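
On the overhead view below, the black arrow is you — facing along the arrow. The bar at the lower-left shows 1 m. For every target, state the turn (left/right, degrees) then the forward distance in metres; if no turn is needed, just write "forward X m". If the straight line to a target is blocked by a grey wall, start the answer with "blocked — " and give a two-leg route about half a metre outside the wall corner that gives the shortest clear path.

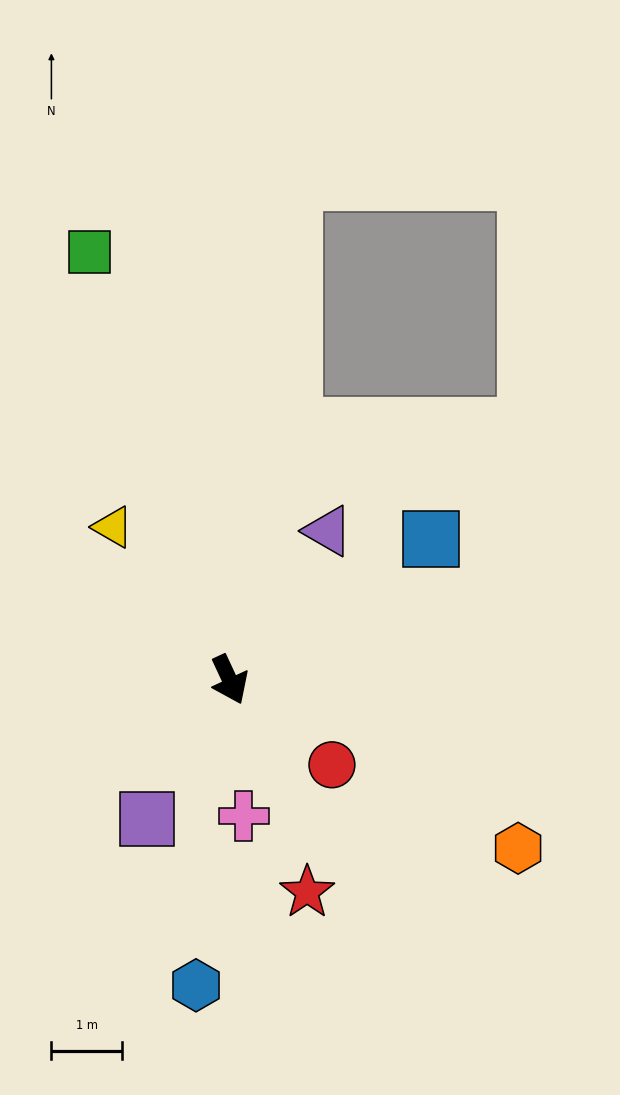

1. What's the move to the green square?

turn left 173°, forward 6.4 m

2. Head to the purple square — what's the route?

turn right 55°, forward 2.3 m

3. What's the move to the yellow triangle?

turn right 168°, forward 2.7 m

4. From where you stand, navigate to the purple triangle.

turn left 122°, forward 2.5 m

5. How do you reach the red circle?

turn left 25°, forward 1.9 m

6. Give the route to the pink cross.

turn right 19°, forward 1.9 m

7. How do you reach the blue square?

turn left 100°, forward 3.5 m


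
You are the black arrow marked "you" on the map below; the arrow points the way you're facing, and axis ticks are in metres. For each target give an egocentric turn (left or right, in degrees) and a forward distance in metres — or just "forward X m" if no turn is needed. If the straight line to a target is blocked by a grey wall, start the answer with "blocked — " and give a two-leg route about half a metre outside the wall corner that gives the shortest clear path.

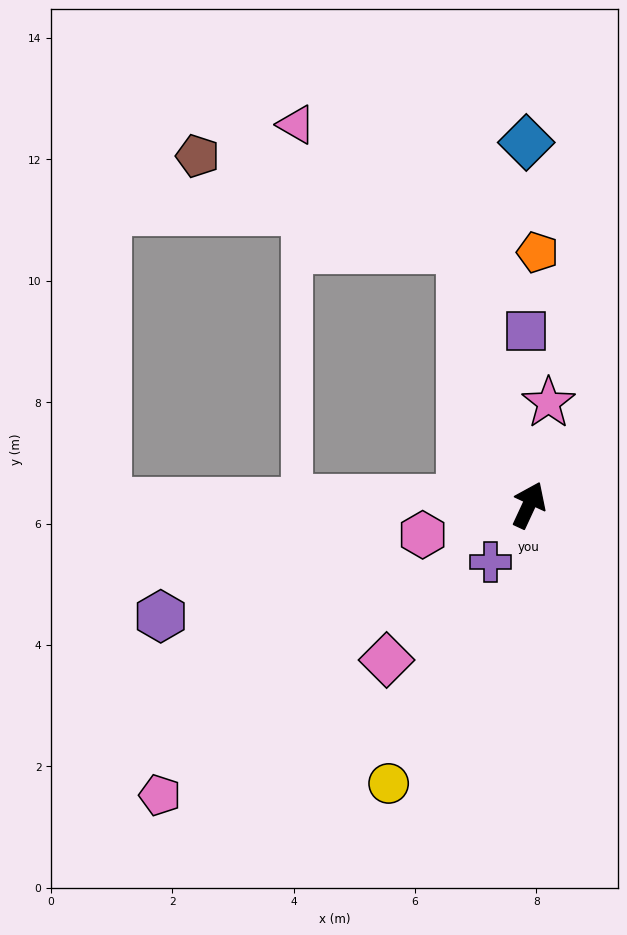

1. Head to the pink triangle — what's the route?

blocked — turn left 40°, forward 4.4 m, then turn left 38°, forward 3.4 m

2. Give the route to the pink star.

turn left 14°, forward 1.7 m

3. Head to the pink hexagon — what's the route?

turn left 131°, forward 1.8 m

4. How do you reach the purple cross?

turn left 171°, forward 1.1 m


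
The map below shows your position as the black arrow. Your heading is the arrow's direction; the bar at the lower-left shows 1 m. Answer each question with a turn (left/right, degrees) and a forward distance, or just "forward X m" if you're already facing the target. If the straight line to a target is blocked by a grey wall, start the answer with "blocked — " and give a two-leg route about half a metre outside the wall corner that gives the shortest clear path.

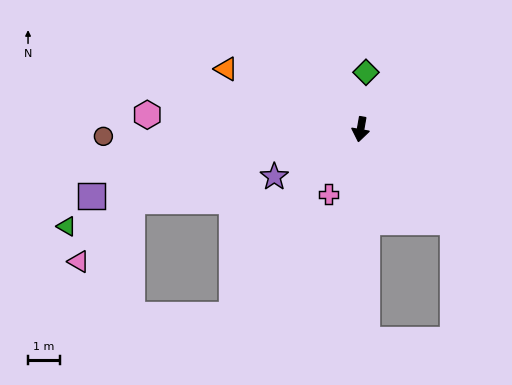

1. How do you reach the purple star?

turn right 51°, forward 3.1 m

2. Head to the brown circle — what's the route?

turn right 79°, forward 8.1 m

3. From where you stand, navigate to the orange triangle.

turn right 104°, forward 4.6 m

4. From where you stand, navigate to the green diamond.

turn right 176°, forward 1.8 m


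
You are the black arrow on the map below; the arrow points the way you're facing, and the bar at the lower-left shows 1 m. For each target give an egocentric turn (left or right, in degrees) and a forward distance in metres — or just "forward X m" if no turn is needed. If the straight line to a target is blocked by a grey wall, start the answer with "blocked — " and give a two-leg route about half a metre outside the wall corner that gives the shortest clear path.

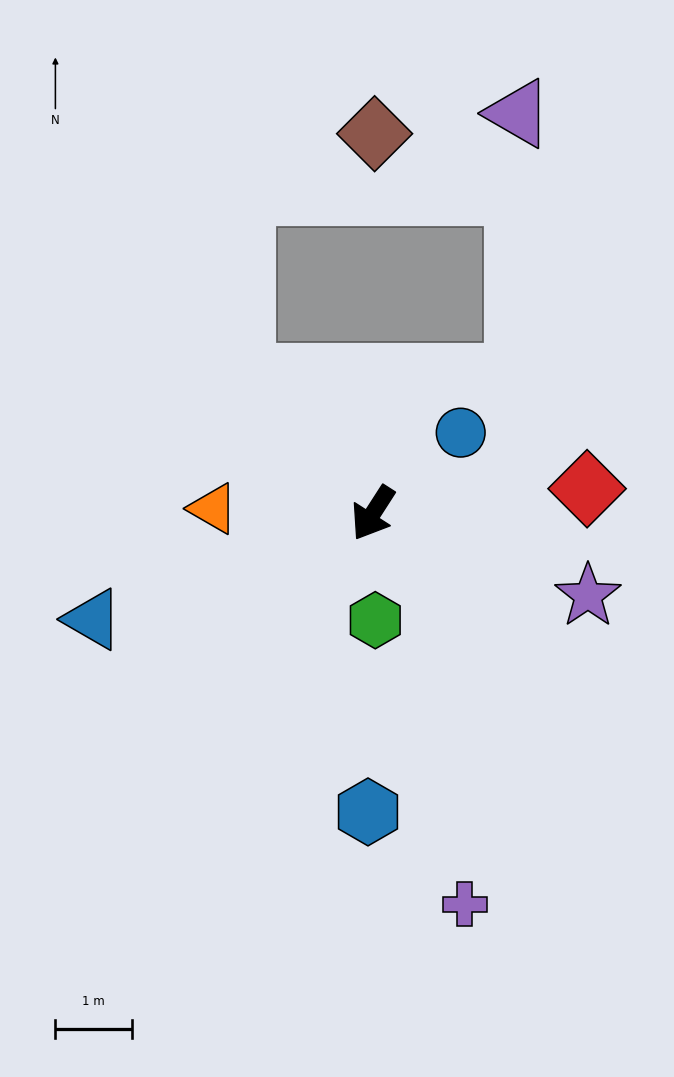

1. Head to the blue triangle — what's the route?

turn right 37°, forward 3.9 m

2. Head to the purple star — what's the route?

turn left 102°, forward 3.0 m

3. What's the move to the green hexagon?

turn left 34°, forward 1.4 m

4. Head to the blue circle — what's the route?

turn left 165°, forward 1.6 m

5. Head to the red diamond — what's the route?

turn left 129°, forward 2.8 m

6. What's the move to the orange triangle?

turn right 59°, forward 2.1 m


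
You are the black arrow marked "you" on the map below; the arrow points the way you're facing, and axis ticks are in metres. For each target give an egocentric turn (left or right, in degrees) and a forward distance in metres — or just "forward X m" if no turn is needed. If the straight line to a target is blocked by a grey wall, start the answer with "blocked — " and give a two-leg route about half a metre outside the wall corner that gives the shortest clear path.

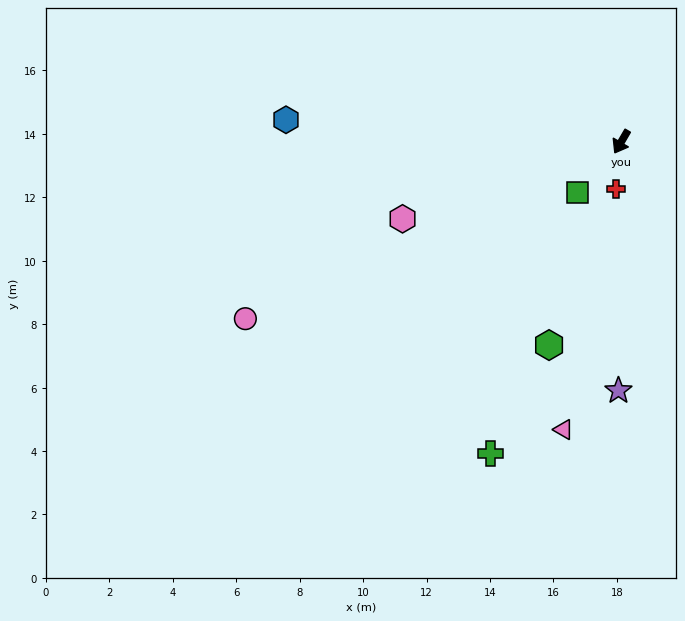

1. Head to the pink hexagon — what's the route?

turn right 40°, forward 7.3 m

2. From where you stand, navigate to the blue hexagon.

turn right 63°, forward 10.6 m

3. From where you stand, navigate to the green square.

turn right 11°, forward 2.1 m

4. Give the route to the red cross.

turn left 23°, forward 1.5 m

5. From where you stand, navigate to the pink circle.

turn right 35°, forward 13.1 m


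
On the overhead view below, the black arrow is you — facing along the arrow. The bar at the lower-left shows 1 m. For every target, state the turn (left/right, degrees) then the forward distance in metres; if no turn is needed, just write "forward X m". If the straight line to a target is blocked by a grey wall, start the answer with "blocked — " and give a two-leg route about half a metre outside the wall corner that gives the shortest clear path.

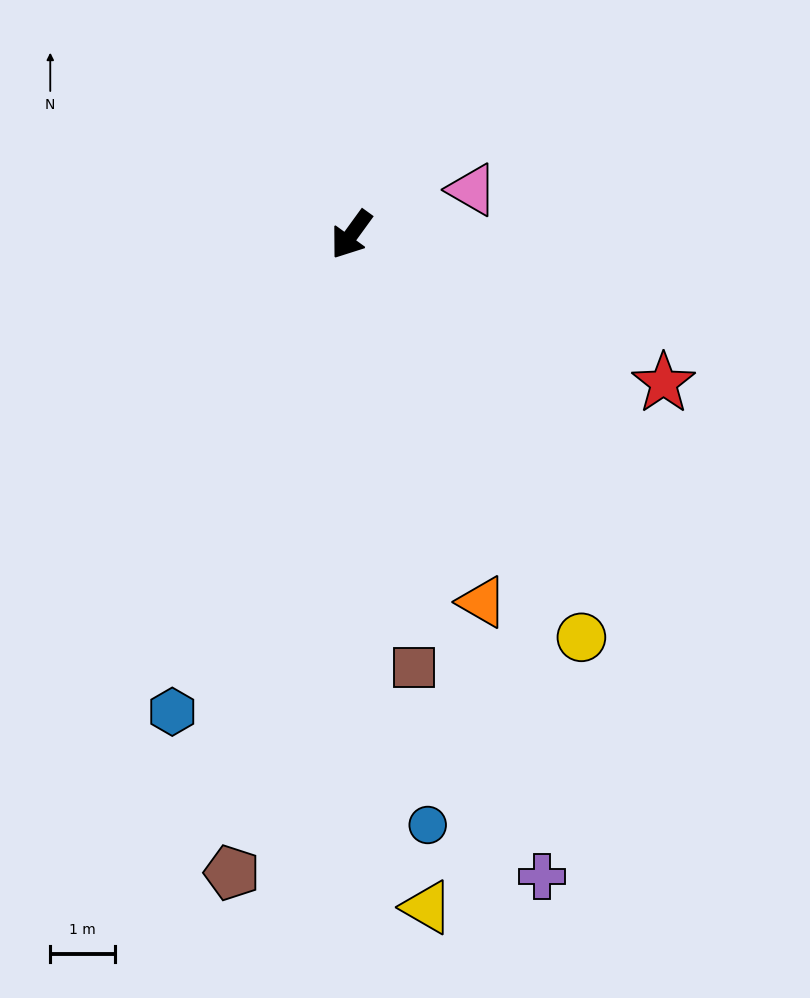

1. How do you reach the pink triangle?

turn left 146°, forward 2.0 m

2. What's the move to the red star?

turn left 101°, forward 5.3 m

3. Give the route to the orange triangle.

turn left 56°, forward 6.0 m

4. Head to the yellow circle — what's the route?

turn left 66°, forward 7.1 m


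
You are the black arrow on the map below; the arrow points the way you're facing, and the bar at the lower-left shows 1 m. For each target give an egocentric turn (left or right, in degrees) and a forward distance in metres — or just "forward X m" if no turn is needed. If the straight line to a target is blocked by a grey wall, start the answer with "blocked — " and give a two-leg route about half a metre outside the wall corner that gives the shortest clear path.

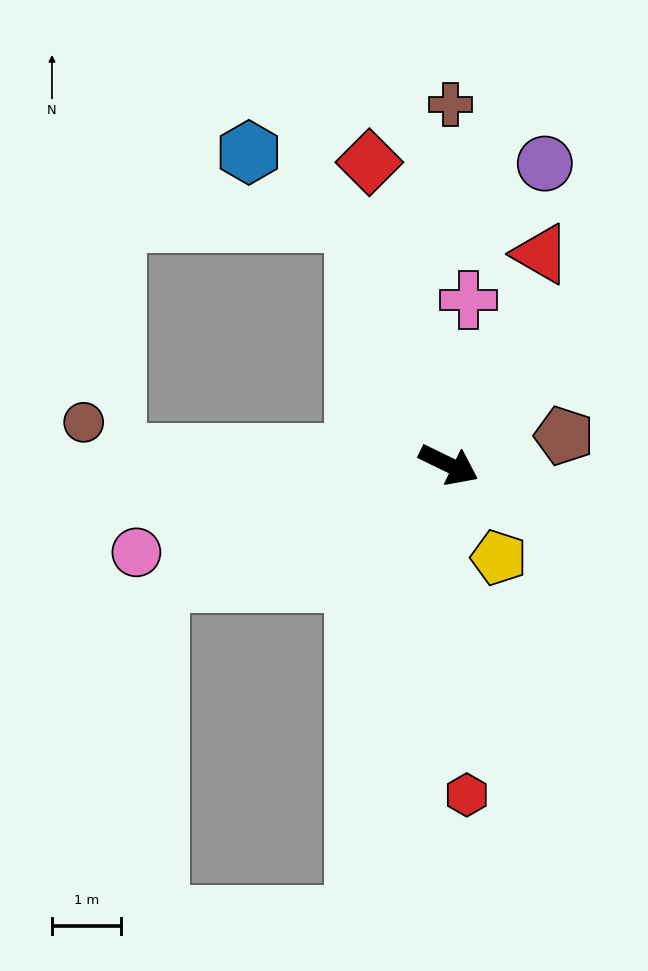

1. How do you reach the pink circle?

turn right 138°, forward 4.7 m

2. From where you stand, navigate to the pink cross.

turn left 109°, forward 2.4 m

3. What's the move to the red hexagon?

turn right 61°, forward 4.8 m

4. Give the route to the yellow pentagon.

turn right 36°, forward 1.5 m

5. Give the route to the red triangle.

turn left 92°, forward 3.3 m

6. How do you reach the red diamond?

turn left 131°, forward 4.5 m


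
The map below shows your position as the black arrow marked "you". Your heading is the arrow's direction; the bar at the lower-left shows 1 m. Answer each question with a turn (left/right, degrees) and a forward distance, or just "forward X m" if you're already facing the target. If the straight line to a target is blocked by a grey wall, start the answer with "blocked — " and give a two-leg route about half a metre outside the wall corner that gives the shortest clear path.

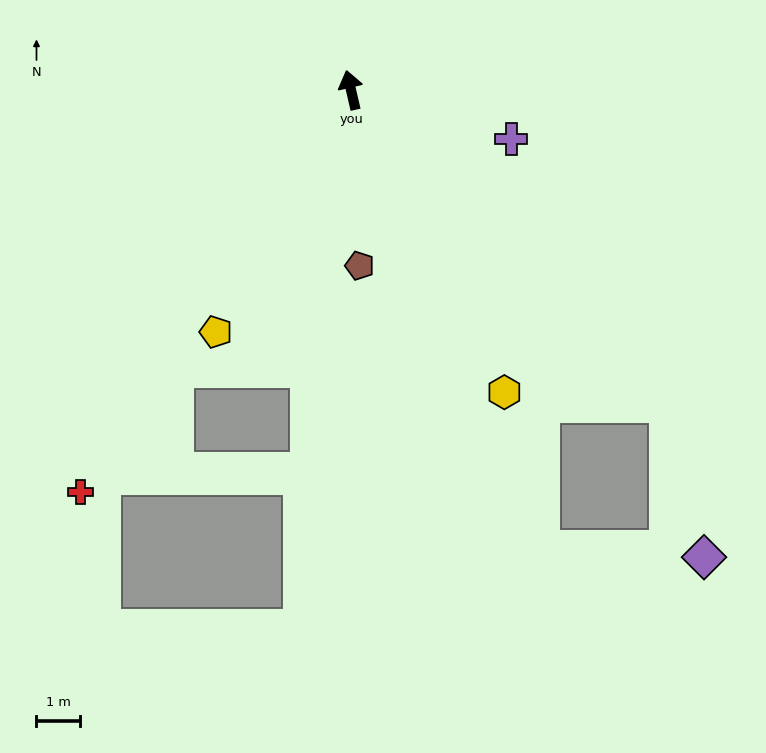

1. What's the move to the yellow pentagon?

turn left 138°, forward 6.3 m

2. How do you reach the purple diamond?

blocked — turn right 148°, forward 10.2 m, then turn right 32°, forward 3.6 m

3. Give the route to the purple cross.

turn right 120°, forward 3.8 m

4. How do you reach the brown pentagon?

turn left 170°, forward 4.0 m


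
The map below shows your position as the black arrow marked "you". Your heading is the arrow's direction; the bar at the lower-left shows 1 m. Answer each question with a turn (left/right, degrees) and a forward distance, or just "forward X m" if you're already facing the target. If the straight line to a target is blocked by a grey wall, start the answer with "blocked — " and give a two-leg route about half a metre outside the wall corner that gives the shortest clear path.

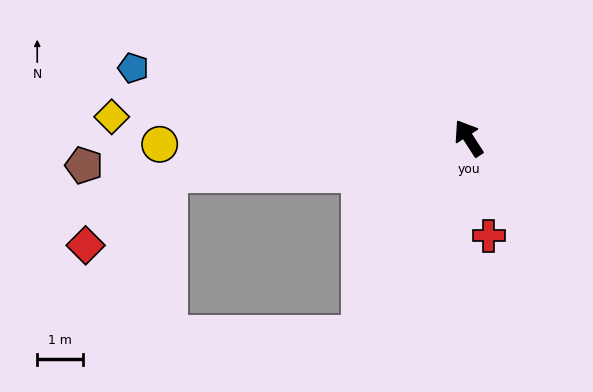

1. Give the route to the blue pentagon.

turn left 45°, forward 7.5 m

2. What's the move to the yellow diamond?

turn left 54°, forward 7.8 m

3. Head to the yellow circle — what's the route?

turn left 58°, forward 6.8 m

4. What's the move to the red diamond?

blocked — turn left 64°, forward 6.6 m, then turn left 34°, forward 2.4 m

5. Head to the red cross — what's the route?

turn left 159°, forward 2.2 m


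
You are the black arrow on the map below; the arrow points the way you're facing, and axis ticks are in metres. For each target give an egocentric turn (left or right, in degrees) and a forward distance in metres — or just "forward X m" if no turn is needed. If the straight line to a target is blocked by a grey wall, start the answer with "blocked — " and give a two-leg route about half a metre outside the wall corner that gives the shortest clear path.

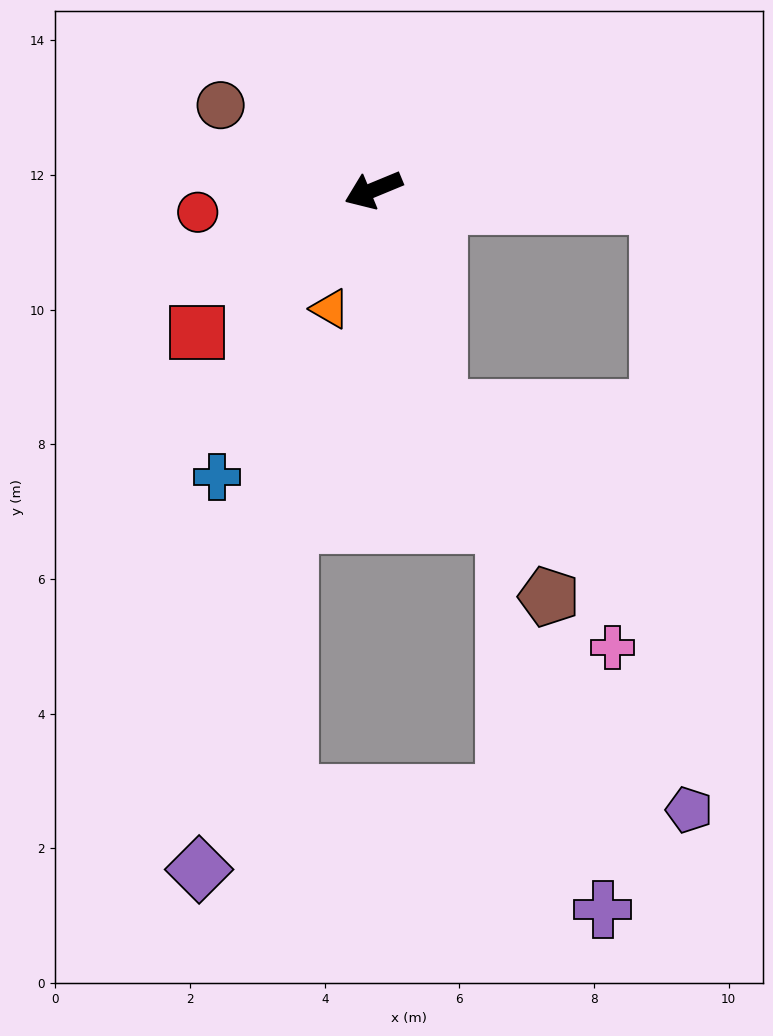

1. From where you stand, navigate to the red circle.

turn right 15°, forward 2.6 m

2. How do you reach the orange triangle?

turn left 47°, forward 1.9 m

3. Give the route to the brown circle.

turn right 51°, forward 2.6 m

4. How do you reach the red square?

turn left 16°, forward 3.4 m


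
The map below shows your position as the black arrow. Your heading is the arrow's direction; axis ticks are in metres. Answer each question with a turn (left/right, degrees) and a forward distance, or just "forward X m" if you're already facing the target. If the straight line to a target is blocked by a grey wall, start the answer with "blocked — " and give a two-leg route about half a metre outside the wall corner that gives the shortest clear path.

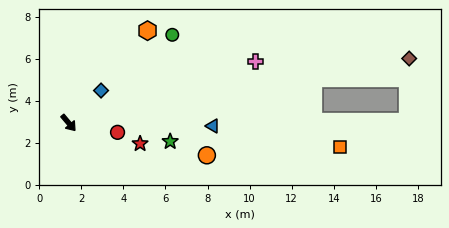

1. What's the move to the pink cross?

turn left 68°, forward 9.3 m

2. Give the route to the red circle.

turn left 39°, forward 2.4 m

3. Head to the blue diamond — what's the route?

turn left 95°, forward 2.2 m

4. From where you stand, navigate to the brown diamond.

turn left 61°, forward 16.5 m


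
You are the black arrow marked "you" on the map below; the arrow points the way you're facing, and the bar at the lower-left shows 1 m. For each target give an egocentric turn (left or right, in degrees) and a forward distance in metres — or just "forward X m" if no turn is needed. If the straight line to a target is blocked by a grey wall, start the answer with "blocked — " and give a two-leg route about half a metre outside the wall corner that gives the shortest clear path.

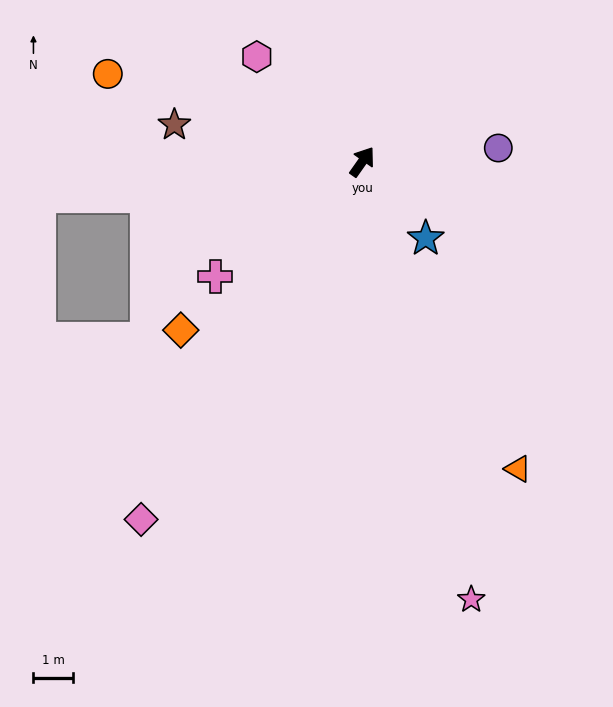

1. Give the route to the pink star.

turn right 131°, forward 11.3 m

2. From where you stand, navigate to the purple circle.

turn right 49°, forward 3.4 m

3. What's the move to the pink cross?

turn left 163°, forward 4.7 m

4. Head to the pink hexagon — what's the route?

turn left 80°, forward 3.7 m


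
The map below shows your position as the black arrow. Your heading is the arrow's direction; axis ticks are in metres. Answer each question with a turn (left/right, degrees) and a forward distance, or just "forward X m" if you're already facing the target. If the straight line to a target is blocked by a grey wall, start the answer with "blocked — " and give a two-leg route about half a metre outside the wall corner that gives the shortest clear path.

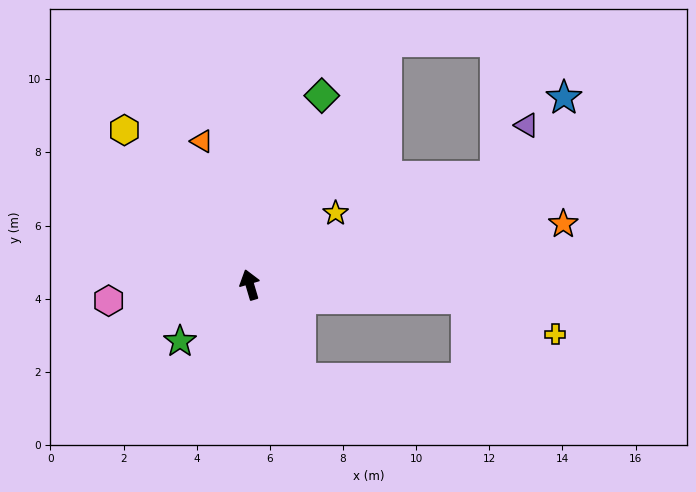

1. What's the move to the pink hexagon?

turn left 80°, forward 3.9 m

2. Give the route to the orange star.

turn right 96°, forward 8.7 m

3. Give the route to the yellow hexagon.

turn left 23°, forward 5.4 m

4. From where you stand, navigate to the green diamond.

turn right 37°, forward 5.5 m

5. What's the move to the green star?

turn left 113°, forward 2.5 m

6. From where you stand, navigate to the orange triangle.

forward 4.1 m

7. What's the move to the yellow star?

turn right 67°, forward 3.1 m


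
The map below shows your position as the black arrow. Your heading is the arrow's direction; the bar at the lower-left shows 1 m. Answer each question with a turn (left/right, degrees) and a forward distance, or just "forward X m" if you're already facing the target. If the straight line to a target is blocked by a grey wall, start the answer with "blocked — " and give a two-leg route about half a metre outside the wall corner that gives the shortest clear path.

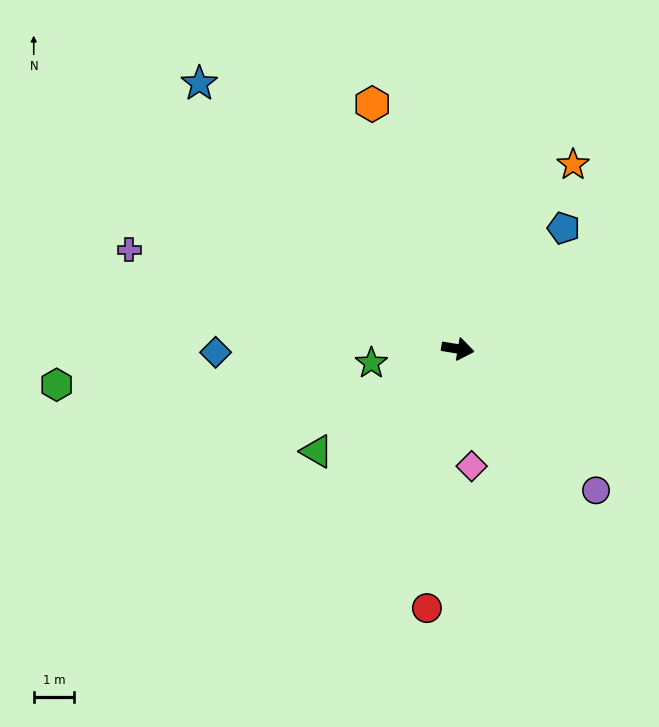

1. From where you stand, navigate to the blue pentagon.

turn left 58°, forward 3.9 m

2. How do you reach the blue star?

turn left 144°, forward 9.1 m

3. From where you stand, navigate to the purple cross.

turn left 173°, forward 8.4 m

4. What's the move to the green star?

turn right 161°, forward 2.2 m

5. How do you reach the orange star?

turn left 67°, forward 5.3 m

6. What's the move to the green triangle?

turn right 135°, forward 4.3 m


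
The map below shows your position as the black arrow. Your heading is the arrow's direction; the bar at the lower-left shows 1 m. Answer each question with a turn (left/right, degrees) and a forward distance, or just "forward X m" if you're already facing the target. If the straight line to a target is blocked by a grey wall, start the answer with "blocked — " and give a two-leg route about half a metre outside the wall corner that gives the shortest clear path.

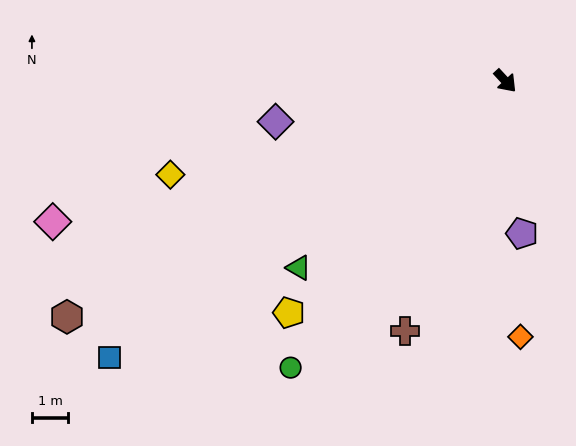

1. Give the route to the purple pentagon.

turn right 37°, forward 4.2 m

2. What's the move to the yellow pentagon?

turn right 86°, forward 8.8 m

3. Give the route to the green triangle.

turn right 91°, forward 7.7 m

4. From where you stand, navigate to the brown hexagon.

turn right 104°, forward 13.8 m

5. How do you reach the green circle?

turn right 80°, forward 9.9 m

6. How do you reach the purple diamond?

turn right 123°, forward 6.5 m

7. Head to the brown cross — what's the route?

turn right 65°, forward 7.5 m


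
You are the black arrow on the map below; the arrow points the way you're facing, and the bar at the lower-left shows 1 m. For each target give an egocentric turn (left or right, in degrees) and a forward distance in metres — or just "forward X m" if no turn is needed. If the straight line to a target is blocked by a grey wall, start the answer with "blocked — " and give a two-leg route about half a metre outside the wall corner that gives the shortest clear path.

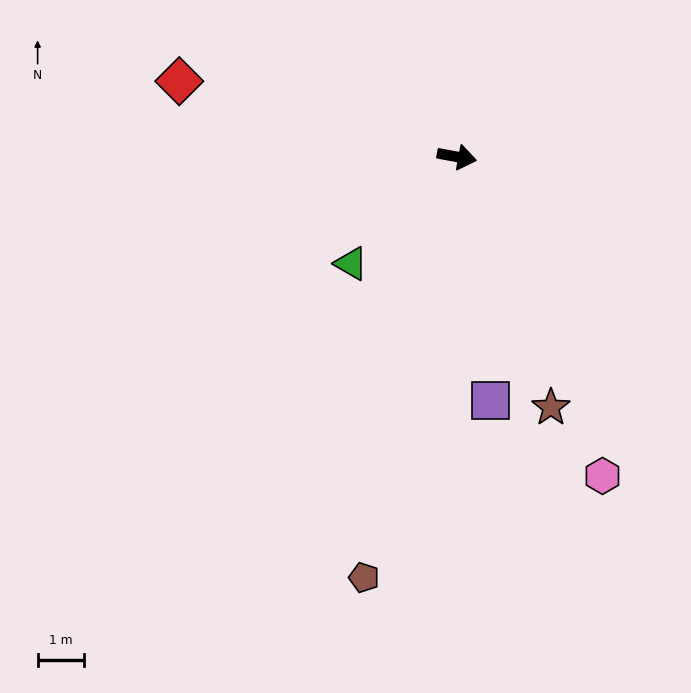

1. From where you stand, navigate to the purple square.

turn right 72°, forward 5.3 m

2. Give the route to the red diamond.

turn left 175°, forward 6.2 m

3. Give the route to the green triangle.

turn right 124°, forward 3.2 m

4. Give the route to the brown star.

turn right 59°, forward 5.8 m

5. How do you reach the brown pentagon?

turn right 92°, forward 9.3 m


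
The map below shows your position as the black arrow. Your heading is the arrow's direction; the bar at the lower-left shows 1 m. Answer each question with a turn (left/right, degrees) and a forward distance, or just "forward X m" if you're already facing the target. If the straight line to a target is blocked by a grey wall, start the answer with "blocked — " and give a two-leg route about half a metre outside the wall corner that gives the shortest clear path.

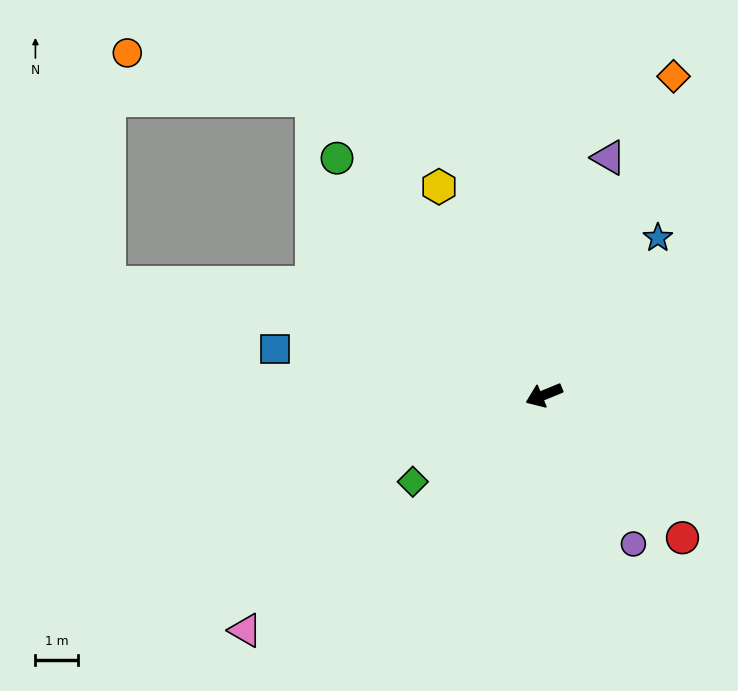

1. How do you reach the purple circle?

turn left 99°, forward 4.1 m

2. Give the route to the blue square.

turn right 32°, forward 6.4 m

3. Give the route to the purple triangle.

turn right 128°, forward 5.8 m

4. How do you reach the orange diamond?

turn right 134°, forward 8.1 m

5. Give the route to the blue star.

turn right 148°, forward 4.6 m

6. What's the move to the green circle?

turn right 71°, forward 7.4 m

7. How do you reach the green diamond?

turn left 11°, forward 3.7 m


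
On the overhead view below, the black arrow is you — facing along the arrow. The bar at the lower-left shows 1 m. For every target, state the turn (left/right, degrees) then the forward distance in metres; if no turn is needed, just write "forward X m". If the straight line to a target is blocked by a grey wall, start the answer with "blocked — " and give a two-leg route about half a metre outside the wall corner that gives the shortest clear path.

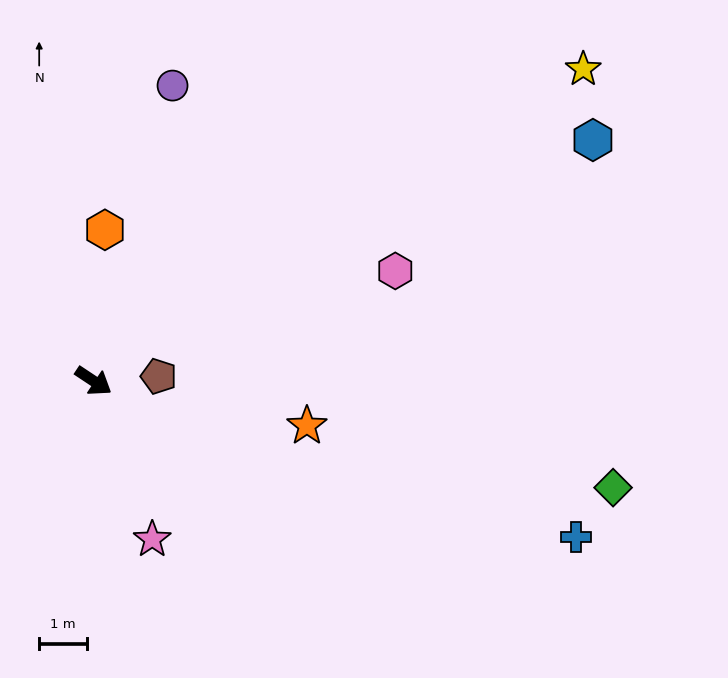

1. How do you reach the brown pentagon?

turn left 38°, forward 1.4 m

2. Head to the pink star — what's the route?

turn right 36°, forward 3.5 m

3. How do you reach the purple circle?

turn left 109°, forward 6.4 m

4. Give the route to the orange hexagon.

turn left 119°, forward 3.2 m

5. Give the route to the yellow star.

turn left 66°, forward 12.2 m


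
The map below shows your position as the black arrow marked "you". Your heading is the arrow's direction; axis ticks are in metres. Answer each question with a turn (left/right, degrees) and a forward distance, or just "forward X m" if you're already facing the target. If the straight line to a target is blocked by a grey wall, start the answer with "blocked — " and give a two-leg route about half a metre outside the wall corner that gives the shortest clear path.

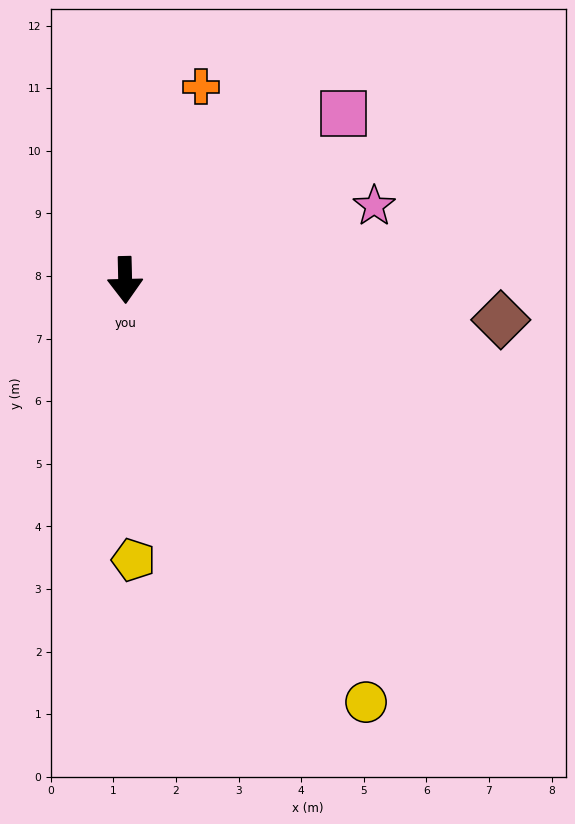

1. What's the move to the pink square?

turn left 126°, forward 4.4 m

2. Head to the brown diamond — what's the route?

turn left 83°, forward 6.0 m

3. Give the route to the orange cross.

turn left 157°, forward 3.3 m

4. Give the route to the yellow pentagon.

forward 4.5 m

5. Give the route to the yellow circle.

turn left 28°, forward 7.8 m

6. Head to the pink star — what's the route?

turn left 105°, forward 4.2 m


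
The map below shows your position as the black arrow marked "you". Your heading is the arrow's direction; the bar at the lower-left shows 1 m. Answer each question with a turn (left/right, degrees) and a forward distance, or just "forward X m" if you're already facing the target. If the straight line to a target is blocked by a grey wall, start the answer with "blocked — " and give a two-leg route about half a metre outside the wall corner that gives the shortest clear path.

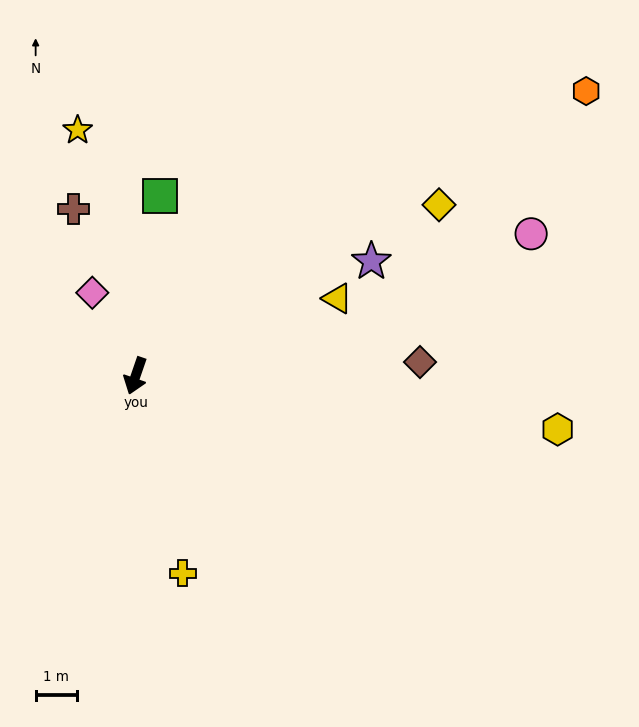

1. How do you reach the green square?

turn right 169°, forward 4.4 m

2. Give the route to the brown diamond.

turn left 112°, forward 6.9 m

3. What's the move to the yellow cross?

turn left 32°, forward 4.9 m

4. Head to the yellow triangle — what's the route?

turn left 130°, forward 5.2 m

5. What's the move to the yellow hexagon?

turn left 102°, forward 10.3 m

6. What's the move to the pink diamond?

turn right 133°, forward 2.3 m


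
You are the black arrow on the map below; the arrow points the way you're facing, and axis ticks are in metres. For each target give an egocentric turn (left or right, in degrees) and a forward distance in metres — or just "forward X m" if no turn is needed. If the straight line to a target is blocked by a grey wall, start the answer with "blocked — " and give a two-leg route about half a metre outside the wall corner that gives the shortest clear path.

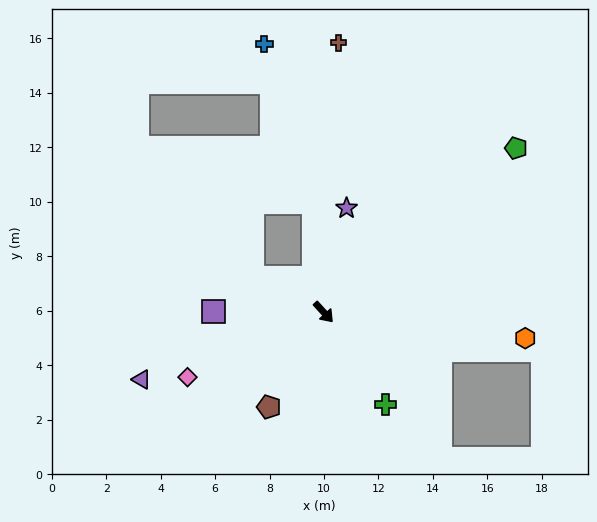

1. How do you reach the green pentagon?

turn left 88°, forward 9.3 m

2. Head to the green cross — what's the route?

turn right 9°, forward 4.1 m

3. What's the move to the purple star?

turn left 125°, forward 3.9 m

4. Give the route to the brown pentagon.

turn right 72°, forward 4.0 m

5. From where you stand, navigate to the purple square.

turn right 133°, forward 4.1 m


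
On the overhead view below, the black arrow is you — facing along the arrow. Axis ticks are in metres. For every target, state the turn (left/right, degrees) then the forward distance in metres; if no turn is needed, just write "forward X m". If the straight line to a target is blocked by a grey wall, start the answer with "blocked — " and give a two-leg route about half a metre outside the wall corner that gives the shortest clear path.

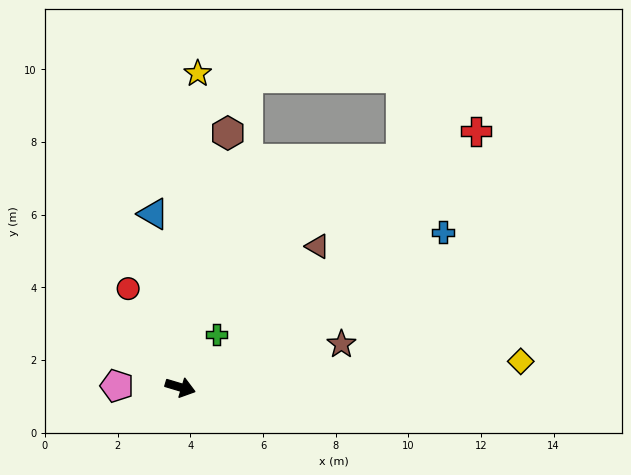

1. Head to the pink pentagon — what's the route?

turn right 165°, forward 1.7 m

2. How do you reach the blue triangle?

turn left 116°, forward 4.8 m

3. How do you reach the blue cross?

turn left 47°, forward 8.4 m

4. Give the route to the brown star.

turn left 32°, forward 4.6 m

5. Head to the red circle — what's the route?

turn left 135°, forward 3.1 m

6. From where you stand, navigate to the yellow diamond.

turn left 21°, forward 9.4 m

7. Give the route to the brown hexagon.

turn left 96°, forward 7.1 m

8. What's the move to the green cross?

turn left 72°, forward 1.8 m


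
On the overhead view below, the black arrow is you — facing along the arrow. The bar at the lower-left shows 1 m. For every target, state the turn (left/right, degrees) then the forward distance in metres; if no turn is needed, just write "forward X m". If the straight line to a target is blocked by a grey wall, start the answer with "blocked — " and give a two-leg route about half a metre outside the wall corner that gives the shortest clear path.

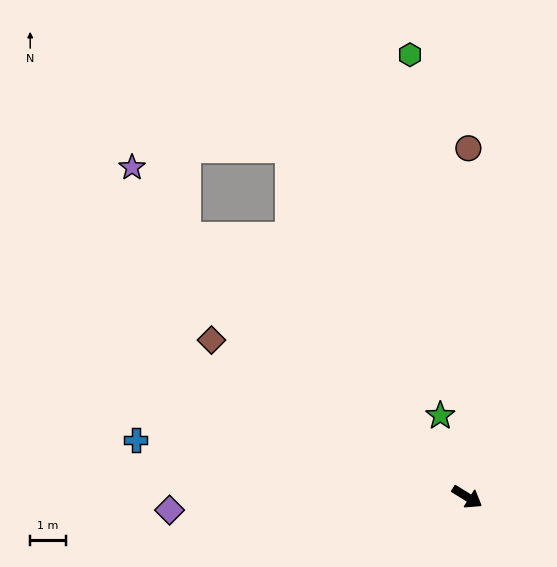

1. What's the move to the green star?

turn left 140°, forward 2.4 m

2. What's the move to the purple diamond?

turn right 146°, forward 8.4 m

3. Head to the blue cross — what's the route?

turn right 158°, forward 9.5 m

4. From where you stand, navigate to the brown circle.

turn left 122°, forward 9.8 m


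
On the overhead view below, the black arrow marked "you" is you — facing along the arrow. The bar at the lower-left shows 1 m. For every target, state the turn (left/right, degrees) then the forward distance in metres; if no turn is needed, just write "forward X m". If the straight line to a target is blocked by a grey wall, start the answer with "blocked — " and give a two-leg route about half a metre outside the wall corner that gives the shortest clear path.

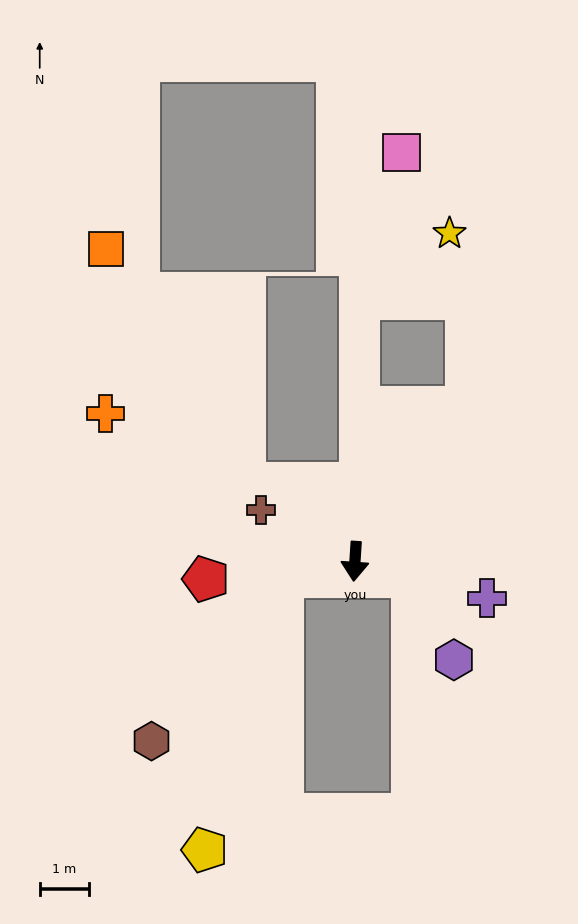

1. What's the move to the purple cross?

turn left 78°, forward 2.8 m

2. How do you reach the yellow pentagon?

blocked — turn right 74°, forward 1.5 m, then turn left 62°, forward 5.8 m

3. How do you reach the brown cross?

turn right 115°, forward 2.2 m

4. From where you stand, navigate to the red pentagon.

turn right 80°, forward 3.0 m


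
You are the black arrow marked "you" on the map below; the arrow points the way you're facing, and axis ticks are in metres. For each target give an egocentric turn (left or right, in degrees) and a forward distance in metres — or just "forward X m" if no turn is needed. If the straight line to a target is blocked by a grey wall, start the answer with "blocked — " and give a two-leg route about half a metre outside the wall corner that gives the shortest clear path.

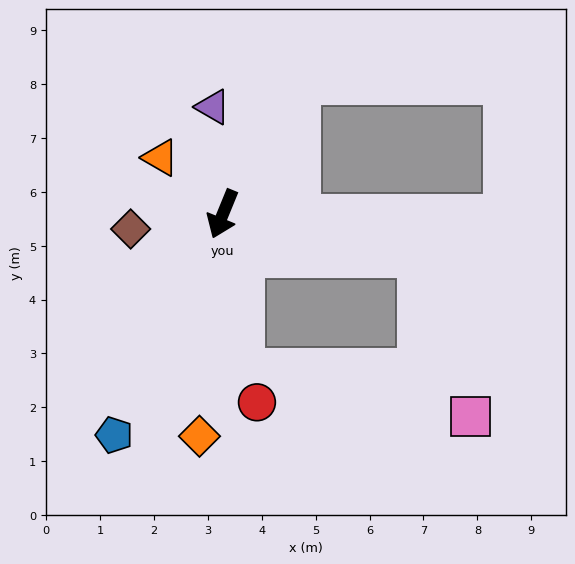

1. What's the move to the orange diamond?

turn left 16°, forward 4.1 m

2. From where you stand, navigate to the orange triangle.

turn right 110°, forward 1.6 m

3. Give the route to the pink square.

blocked — turn left 101°, forward 3.7 m, then turn right 61°, forward 3.1 m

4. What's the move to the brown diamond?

turn right 59°, forward 1.7 m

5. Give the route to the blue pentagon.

turn right 4°, forward 4.6 m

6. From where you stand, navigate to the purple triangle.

turn right 152°, forward 2.0 m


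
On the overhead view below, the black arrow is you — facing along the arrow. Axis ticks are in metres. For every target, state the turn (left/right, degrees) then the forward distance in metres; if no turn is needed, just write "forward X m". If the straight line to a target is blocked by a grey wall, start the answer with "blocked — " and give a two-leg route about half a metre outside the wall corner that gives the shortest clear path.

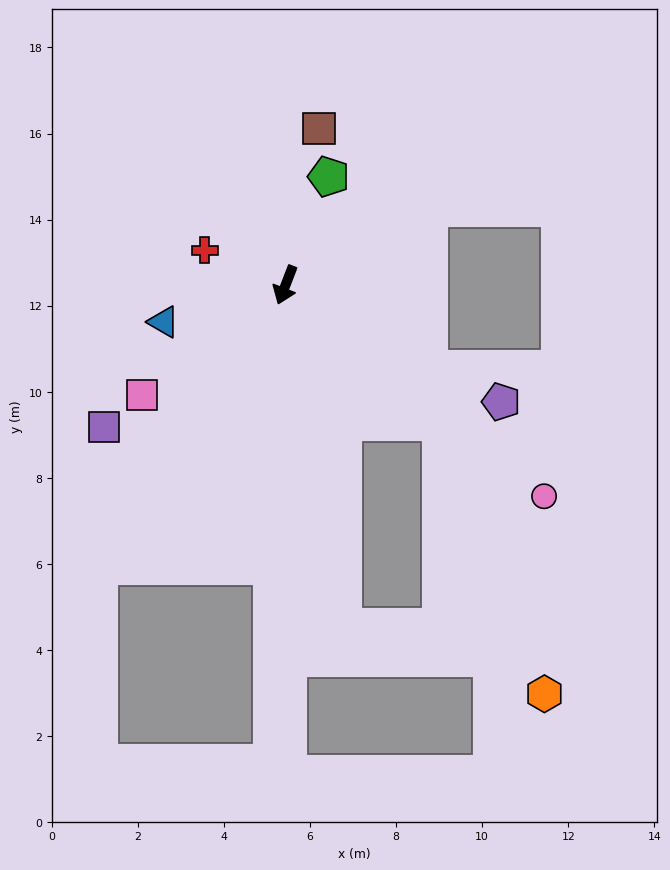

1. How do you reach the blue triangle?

turn right 52°, forward 3.0 m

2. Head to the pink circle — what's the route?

turn left 72°, forward 7.8 m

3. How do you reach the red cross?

turn right 92°, forward 2.0 m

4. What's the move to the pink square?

turn right 31°, forward 4.2 m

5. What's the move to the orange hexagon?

blocked — turn left 69°, forward 4.8 m, then turn right 27°, forward 6.7 m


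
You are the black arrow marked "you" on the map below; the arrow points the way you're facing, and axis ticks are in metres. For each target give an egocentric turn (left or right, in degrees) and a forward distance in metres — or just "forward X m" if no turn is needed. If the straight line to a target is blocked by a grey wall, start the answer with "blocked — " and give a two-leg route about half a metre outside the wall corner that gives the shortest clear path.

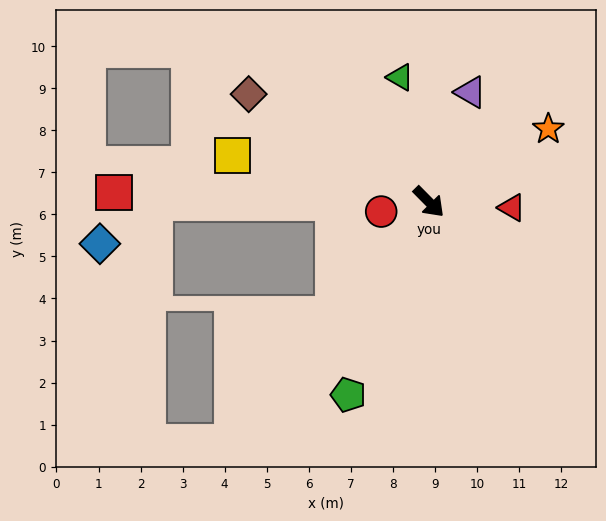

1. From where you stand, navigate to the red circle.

turn right 123°, forward 1.2 m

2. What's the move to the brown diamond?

turn right 166°, forward 5.0 m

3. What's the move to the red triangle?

turn left 41°, forward 2.0 m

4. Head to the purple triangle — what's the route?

turn left 115°, forward 2.8 m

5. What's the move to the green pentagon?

turn right 67°, forward 5.0 m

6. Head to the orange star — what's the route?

turn left 77°, forward 3.3 m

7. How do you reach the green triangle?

turn left 148°, forward 3.0 m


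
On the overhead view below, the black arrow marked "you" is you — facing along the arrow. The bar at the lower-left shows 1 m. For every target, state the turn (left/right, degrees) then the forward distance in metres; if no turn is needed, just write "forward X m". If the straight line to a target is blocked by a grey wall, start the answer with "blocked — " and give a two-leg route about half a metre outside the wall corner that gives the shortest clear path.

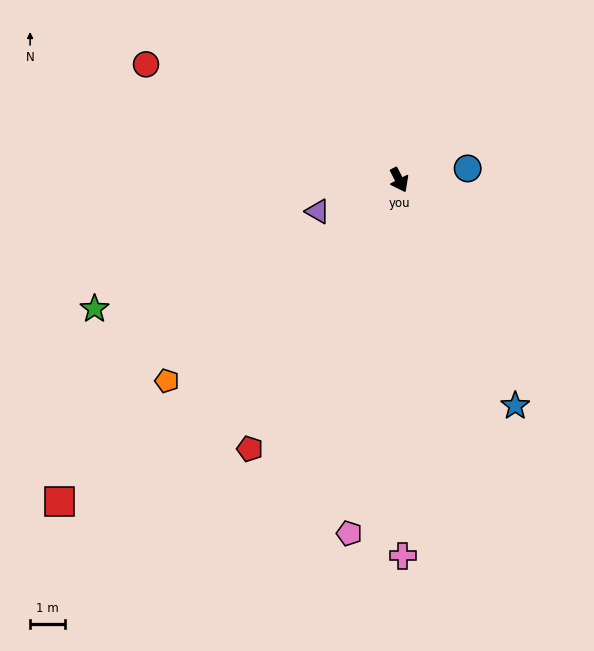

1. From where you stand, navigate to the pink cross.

turn right 27°, forward 10.9 m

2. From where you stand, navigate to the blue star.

forward 7.4 m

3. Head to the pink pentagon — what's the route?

turn right 35°, forward 10.4 m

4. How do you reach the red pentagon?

turn right 56°, forward 8.9 m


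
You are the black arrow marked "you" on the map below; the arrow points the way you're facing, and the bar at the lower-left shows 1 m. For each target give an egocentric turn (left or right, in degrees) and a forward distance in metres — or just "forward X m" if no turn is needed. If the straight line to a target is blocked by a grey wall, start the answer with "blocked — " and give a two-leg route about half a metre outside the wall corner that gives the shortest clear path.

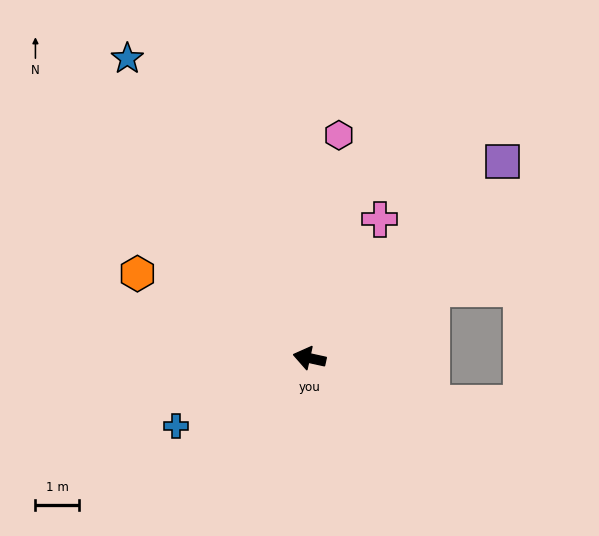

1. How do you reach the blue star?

turn right 46°, forward 8.1 m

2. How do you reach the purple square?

turn right 122°, forward 6.4 m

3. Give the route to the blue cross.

turn left 39°, forward 3.5 m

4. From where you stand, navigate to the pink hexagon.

turn right 85°, forward 5.2 m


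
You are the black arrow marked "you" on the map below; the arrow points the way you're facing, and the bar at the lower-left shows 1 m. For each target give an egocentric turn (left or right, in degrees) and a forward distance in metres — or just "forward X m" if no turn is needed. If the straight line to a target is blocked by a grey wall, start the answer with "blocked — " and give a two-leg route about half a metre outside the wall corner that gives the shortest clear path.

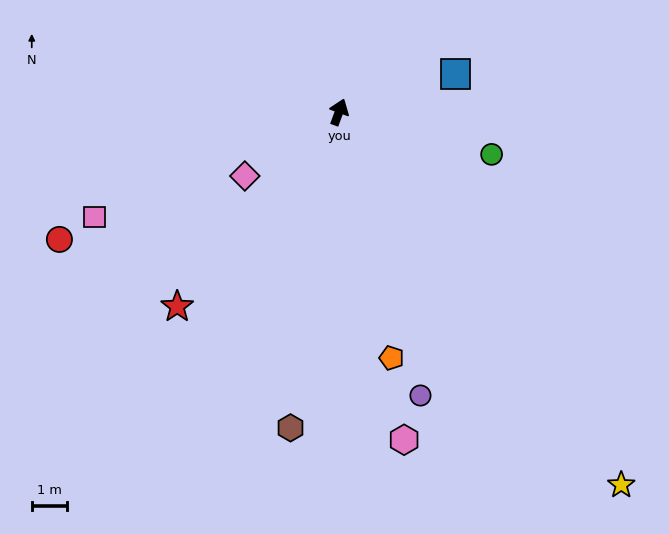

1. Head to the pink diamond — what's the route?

turn left 144°, forward 3.2 m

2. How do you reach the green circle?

turn right 85°, forward 4.4 m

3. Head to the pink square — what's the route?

turn left 133°, forward 7.5 m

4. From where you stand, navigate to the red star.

turn left 160°, forward 7.1 m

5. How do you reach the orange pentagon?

turn right 148°, forward 7.0 m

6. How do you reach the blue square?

turn right 52°, forward 3.4 m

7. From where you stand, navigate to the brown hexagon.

turn right 169°, forward 8.9 m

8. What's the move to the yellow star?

turn right 123°, forward 13.1 m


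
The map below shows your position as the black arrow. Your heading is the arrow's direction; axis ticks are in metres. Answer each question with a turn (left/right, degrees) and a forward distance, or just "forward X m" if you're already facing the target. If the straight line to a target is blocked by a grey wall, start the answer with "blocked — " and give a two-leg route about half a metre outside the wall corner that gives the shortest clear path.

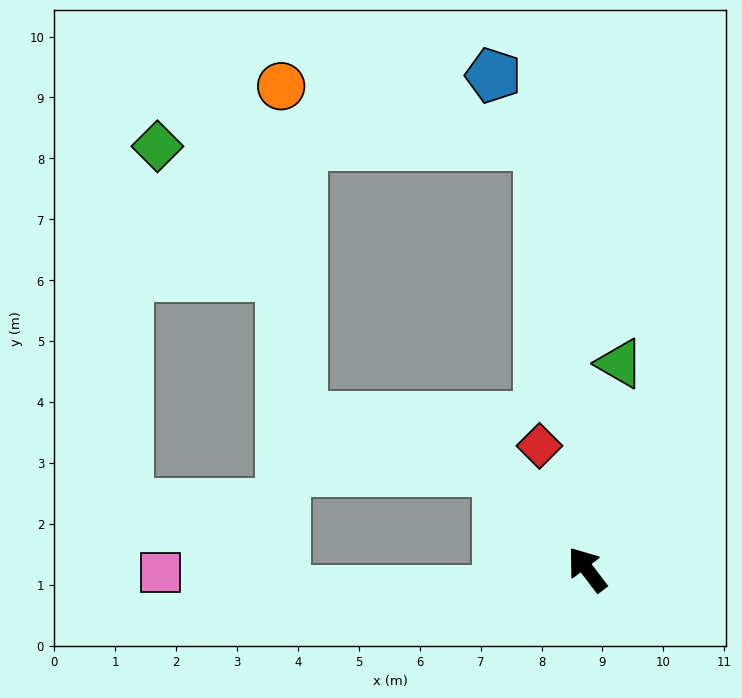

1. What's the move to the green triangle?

turn right 46°, forward 3.4 m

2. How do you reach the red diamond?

turn right 16°, forward 2.2 m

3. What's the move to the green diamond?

blocked — turn right 31°, forward 7.0 m, then turn left 84°, forward 6.3 m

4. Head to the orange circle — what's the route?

blocked — turn right 31°, forward 7.0 m, then turn left 71°, forward 4.3 m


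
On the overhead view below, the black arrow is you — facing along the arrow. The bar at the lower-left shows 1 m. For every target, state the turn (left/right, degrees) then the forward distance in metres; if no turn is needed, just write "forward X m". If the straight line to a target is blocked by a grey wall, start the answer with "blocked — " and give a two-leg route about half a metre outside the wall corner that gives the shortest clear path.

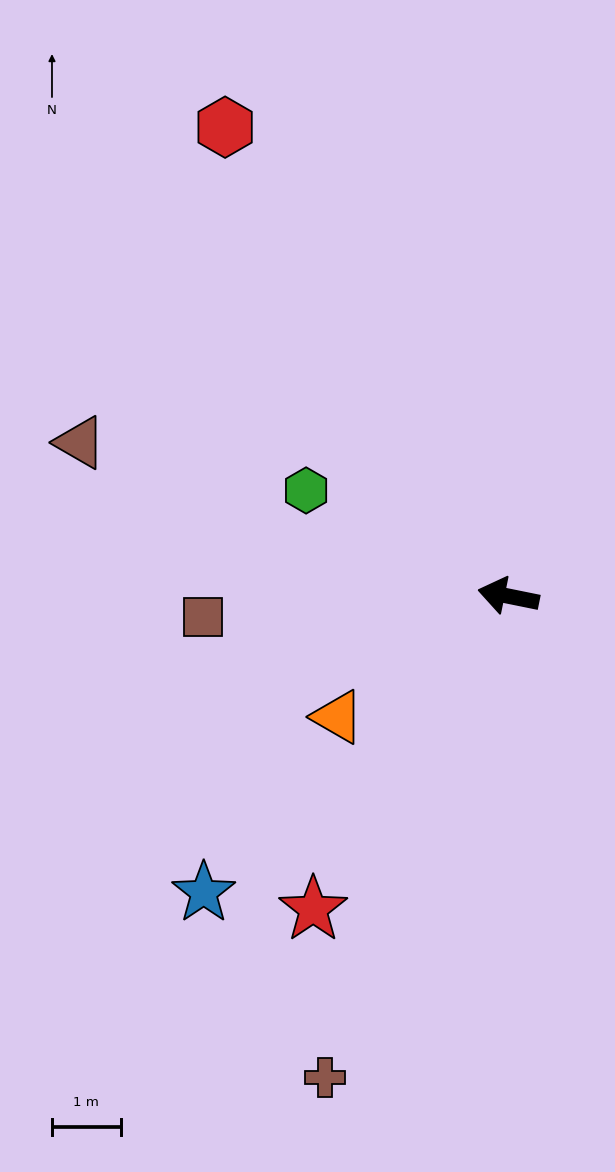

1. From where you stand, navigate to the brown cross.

turn left 81°, forward 7.5 m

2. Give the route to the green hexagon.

turn right 16°, forward 3.3 m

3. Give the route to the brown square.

turn left 15°, forward 4.4 m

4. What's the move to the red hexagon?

turn right 47°, forward 8.0 m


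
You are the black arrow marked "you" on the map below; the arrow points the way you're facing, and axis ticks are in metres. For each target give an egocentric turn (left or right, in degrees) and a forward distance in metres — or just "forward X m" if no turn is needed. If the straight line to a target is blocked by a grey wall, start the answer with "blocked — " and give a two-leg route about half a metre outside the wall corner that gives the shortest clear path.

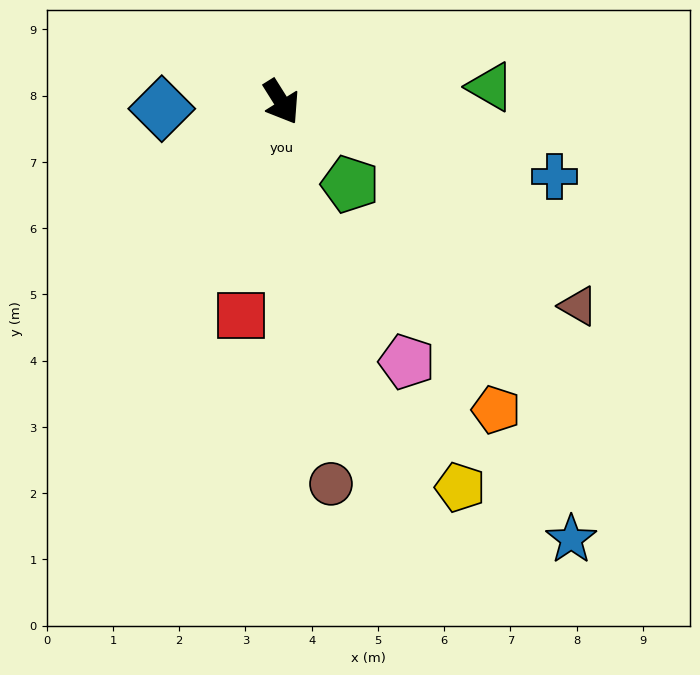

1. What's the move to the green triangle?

turn left 62°, forward 3.2 m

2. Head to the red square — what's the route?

turn right 43°, forward 3.3 m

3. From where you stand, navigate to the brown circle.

turn right 25°, forward 5.8 m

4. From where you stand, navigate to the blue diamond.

turn right 119°, forward 1.8 m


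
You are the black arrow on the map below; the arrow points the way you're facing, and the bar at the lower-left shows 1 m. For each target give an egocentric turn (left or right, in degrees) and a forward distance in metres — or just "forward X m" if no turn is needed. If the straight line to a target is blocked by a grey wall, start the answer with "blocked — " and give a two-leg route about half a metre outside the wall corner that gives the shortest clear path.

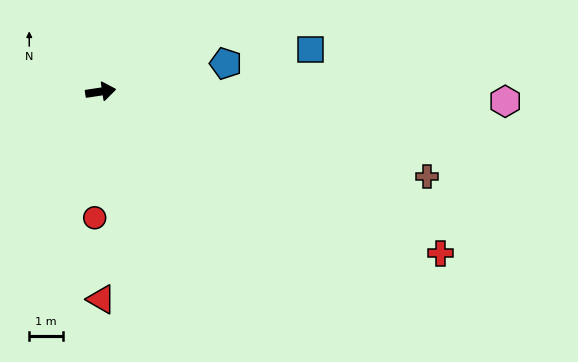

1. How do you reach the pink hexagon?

turn right 10°, forward 12.0 m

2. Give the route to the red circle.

turn right 101°, forward 3.7 m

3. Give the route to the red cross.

turn right 34°, forward 11.1 m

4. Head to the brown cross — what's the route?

turn right 23°, forward 10.0 m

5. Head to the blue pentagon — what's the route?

turn left 4°, forward 3.8 m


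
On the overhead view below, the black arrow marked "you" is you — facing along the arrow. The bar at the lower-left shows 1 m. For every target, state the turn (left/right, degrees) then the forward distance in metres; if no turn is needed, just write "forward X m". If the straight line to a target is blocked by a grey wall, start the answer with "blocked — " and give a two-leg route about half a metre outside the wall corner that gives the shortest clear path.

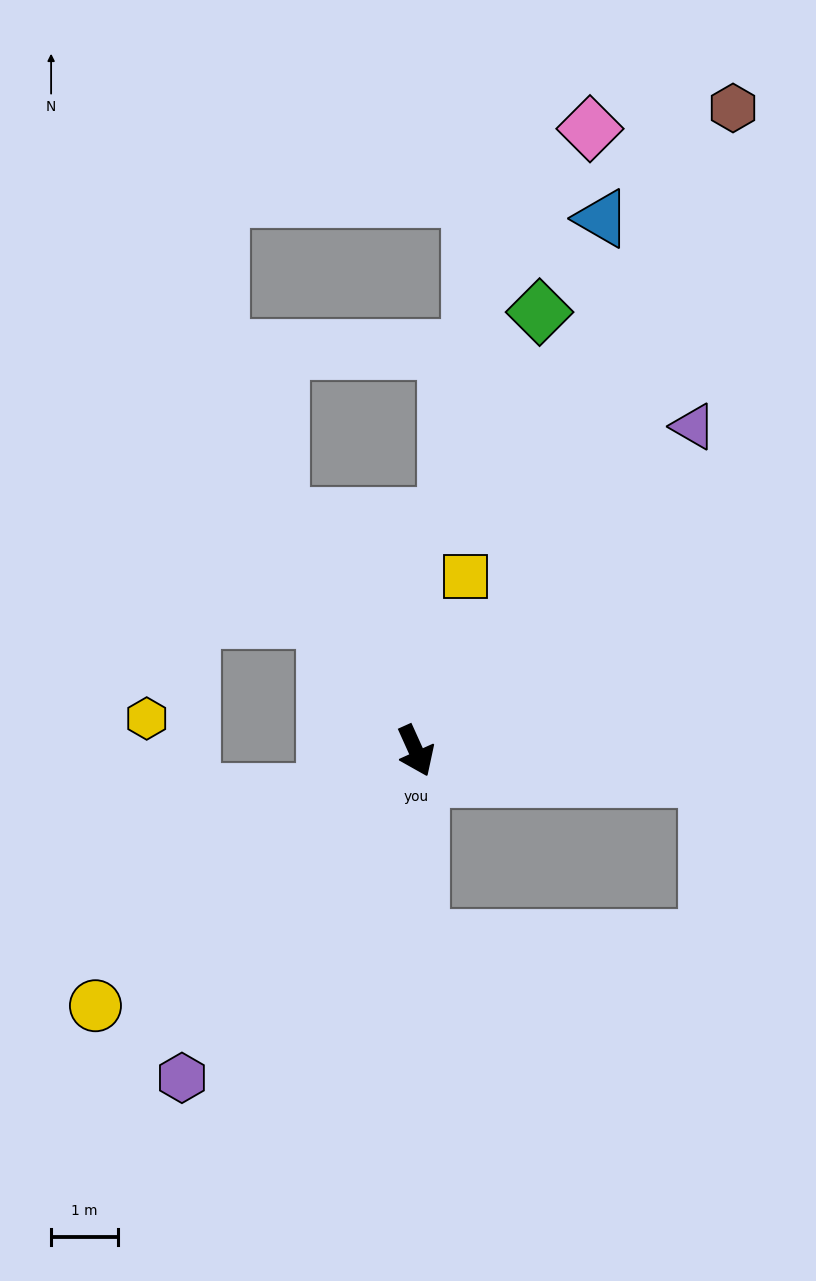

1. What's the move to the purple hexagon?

turn right 60°, forward 6.0 m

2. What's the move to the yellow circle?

turn right 76°, forward 6.1 m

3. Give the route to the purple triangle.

turn left 115°, forward 6.4 m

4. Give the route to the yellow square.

turn left 140°, forward 2.7 m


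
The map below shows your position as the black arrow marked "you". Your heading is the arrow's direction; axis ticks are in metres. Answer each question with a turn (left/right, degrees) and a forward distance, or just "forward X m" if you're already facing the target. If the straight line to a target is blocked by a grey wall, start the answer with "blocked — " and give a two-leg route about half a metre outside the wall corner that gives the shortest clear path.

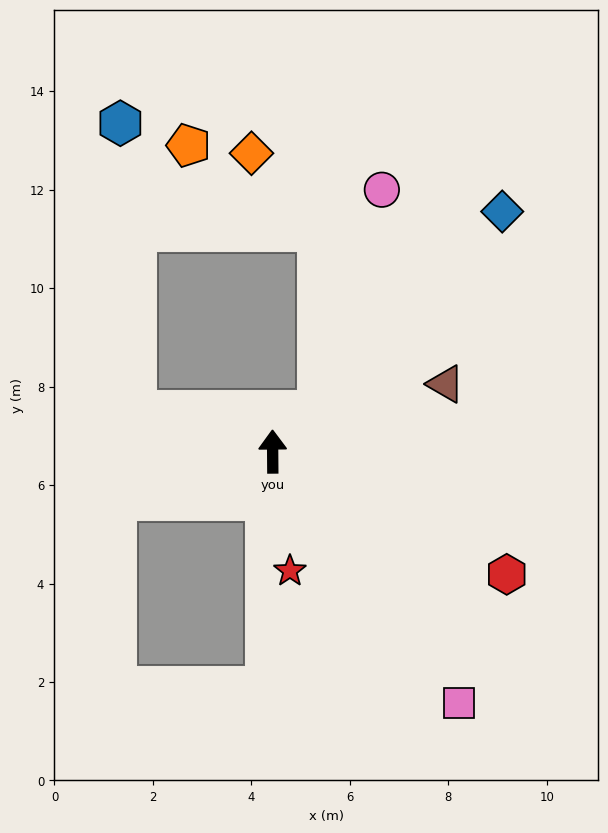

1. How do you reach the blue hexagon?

blocked — turn left 73°, forward 2.9 m, then turn right 70°, forward 5.9 m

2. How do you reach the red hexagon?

turn right 118°, forward 5.4 m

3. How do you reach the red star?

turn right 172°, forward 2.4 m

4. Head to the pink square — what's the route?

turn right 144°, forward 6.4 m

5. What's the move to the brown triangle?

turn right 69°, forward 3.8 m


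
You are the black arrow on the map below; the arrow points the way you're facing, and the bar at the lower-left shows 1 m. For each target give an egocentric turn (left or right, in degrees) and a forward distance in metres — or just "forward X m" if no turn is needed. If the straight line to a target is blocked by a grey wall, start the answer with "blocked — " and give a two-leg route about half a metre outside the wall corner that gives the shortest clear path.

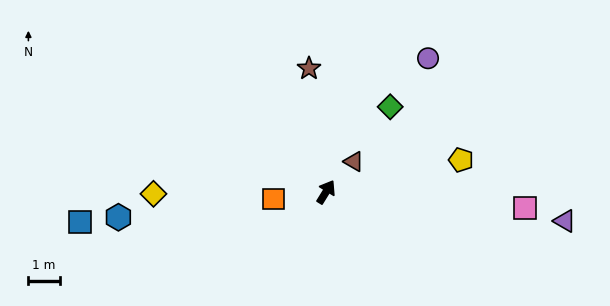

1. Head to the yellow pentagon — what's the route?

turn right 45°, forward 4.5 m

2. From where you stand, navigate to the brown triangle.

turn right 11°, forward 1.3 m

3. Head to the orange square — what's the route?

turn left 129°, forward 1.7 m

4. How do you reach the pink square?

turn right 63°, forward 6.4 m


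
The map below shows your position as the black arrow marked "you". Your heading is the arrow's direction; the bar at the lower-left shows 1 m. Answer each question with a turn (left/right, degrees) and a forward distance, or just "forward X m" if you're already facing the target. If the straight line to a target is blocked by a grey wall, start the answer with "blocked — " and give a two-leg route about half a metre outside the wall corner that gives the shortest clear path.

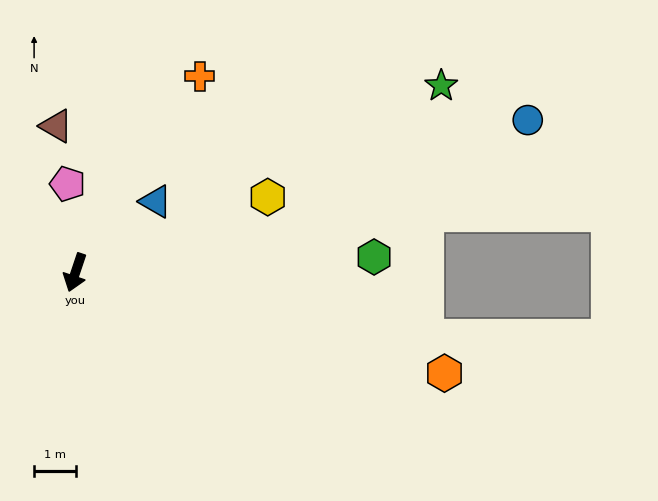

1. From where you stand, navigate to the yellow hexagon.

turn left 130°, forward 5.0 m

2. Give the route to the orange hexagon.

turn left 93°, forward 9.2 m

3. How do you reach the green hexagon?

turn left 112°, forward 7.2 m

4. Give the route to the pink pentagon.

turn right 156°, forward 2.1 m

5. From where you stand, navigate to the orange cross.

turn left 166°, forward 5.6 m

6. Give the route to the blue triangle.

turn left 150°, forward 2.6 m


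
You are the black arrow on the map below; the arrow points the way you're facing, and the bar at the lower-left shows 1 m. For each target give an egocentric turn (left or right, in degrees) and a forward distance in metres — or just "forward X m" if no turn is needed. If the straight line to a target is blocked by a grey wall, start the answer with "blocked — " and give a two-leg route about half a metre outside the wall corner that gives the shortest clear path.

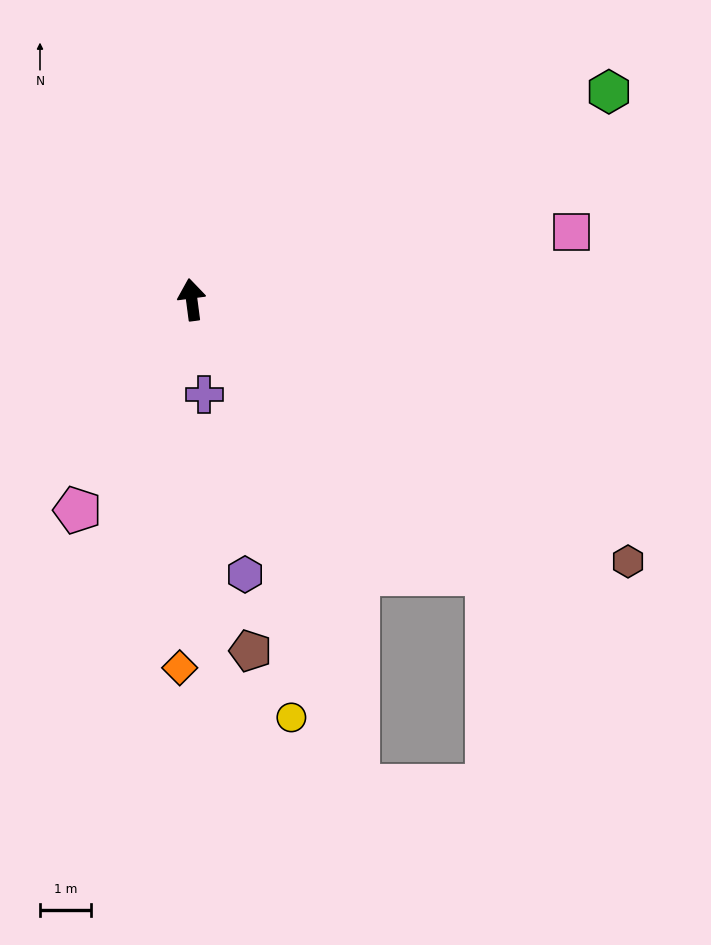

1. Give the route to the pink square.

turn right 87°, forward 7.6 m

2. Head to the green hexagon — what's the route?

turn right 71°, forward 9.2 m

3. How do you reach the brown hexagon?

turn right 128°, forward 10.1 m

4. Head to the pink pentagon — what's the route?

turn left 144°, forward 4.7 m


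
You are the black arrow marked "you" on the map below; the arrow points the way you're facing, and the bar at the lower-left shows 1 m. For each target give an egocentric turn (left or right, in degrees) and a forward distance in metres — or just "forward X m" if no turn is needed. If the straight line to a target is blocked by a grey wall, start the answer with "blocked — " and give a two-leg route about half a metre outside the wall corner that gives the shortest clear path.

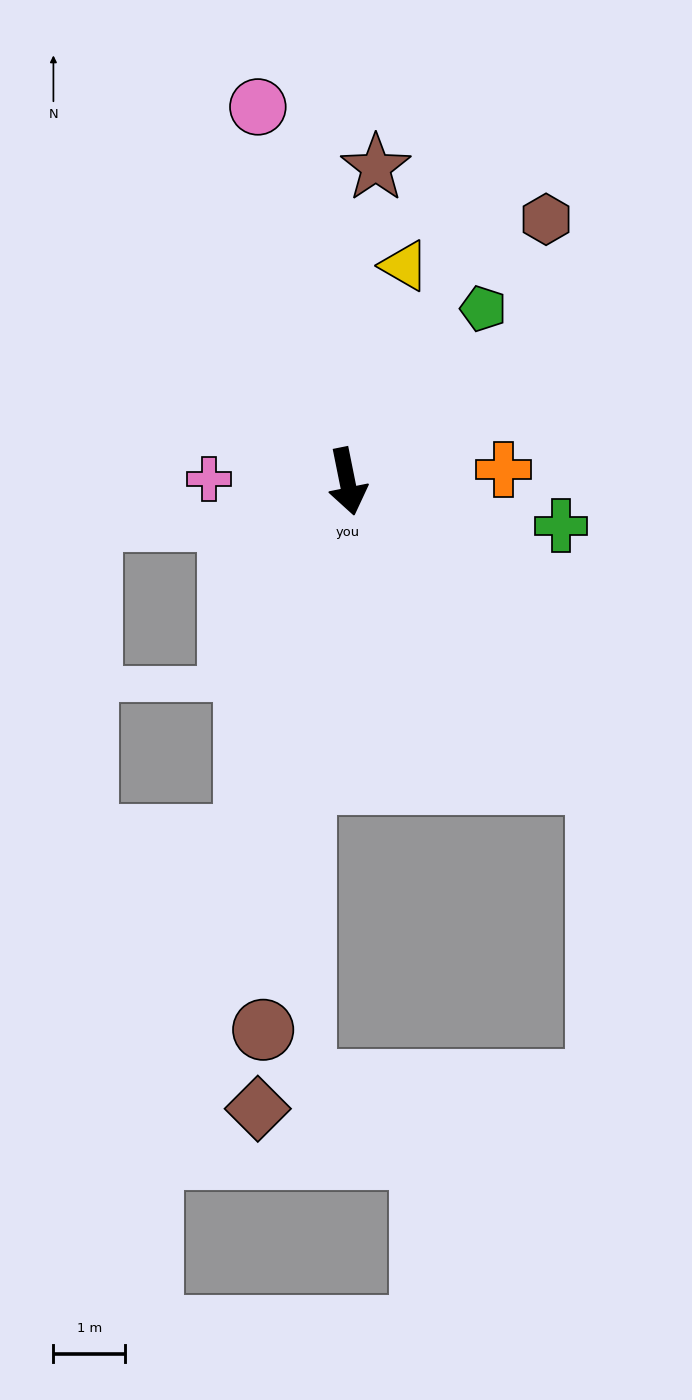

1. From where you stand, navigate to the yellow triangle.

turn left 154°, forward 3.1 m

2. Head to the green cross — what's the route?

turn left 67°, forward 3.0 m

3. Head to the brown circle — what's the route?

turn right 20°, forward 7.7 m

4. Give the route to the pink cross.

turn right 102°, forward 1.9 m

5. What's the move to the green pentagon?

turn left 130°, forward 3.1 m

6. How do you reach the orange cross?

turn left 83°, forward 2.2 m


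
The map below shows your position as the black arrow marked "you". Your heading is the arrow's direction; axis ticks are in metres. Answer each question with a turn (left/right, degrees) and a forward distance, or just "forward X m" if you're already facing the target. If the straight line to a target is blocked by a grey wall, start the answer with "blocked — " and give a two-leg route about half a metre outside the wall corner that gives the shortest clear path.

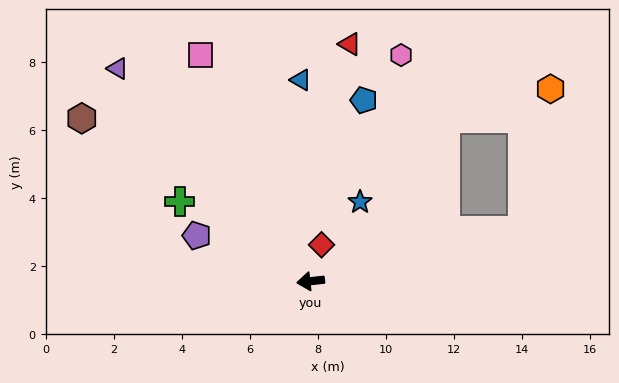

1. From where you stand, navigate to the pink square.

turn right 70°, forward 7.4 m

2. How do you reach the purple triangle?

turn right 54°, forward 8.4 m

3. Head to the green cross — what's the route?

turn right 38°, forward 4.5 m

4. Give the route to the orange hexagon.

blocked — turn right 173°, forward 6.4 m, then turn left 65°, forward 4.2 m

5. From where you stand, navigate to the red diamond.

turn right 113°, forward 1.1 m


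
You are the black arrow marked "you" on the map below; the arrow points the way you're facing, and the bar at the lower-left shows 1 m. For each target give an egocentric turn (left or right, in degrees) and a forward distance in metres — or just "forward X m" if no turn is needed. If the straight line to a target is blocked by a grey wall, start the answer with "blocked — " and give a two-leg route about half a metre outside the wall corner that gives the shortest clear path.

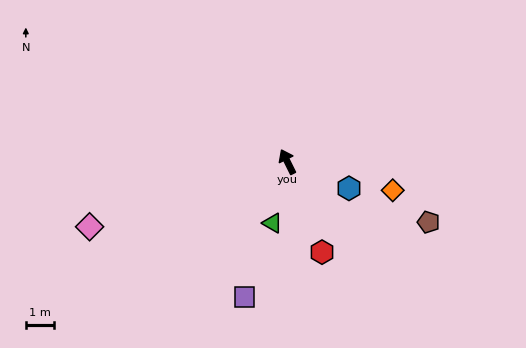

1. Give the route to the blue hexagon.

turn right 140°, forward 2.4 m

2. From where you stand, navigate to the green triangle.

turn left 140°, forward 2.3 m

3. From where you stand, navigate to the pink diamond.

turn left 82°, forward 7.5 m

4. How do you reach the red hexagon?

turn left 175°, forward 3.5 m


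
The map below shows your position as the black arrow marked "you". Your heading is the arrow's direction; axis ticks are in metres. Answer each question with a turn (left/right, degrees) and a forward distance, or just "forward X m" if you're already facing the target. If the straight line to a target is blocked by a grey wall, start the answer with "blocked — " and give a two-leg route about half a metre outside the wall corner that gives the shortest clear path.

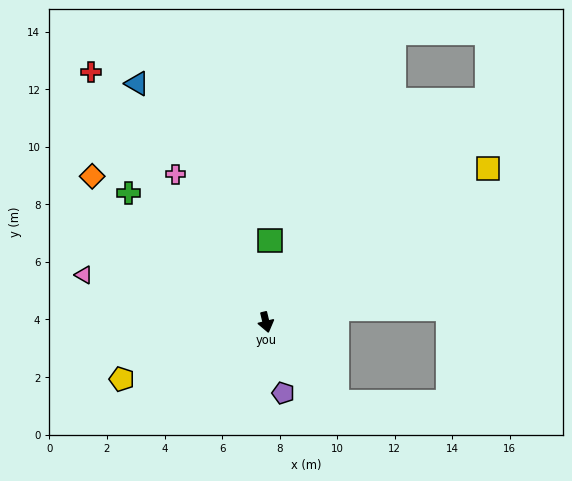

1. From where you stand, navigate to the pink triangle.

turn right 118°, forward 6.5 m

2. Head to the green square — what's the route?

turn left 164°, forward 2.8 m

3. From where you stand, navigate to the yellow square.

turn left 111°, forward 9.4 m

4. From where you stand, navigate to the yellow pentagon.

turn right 82°, forward 5.4 m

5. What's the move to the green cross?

turn right 147°, forward 6.6 m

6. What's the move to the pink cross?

turn right 162°, forward 6.0 m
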